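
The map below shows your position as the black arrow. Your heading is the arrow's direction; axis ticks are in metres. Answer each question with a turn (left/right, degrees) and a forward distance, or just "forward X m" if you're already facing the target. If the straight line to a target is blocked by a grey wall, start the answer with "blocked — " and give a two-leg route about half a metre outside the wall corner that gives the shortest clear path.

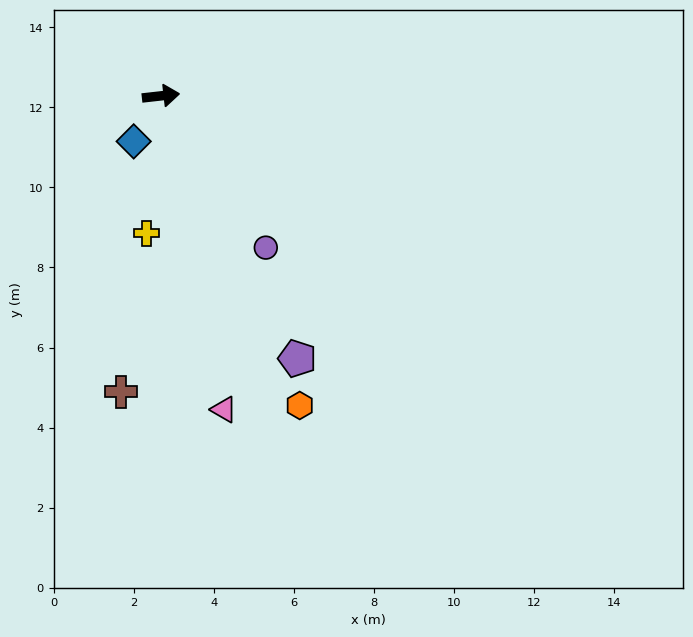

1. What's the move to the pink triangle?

turn right 85°, forward 8.0 m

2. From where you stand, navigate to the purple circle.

turn right 62°, forward 4.6 m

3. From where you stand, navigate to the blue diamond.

turn right 127°, forward 1.3 m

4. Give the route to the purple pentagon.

turn right 69°, forward 7.4 m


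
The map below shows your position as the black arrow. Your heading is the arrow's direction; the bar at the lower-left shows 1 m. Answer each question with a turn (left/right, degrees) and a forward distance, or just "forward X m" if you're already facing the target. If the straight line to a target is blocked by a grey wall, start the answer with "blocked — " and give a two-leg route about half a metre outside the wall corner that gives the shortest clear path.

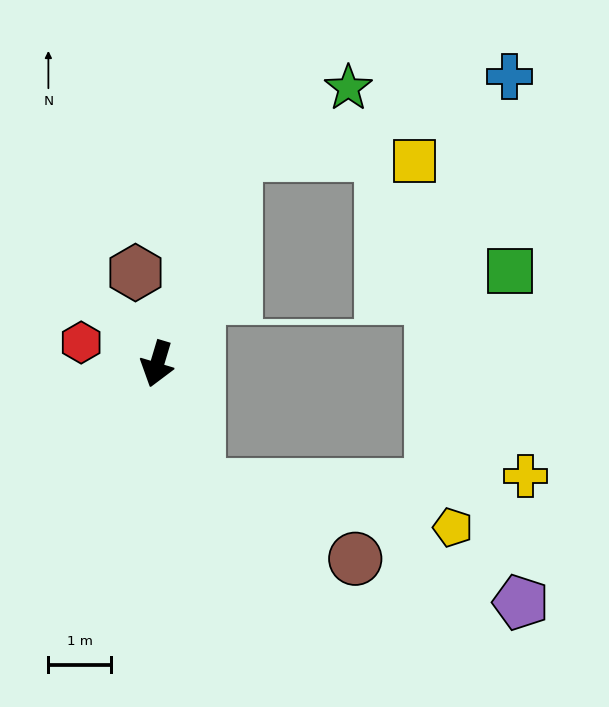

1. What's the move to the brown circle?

blocked — turn left 36°, forward 2.1 m, then turn left 45°, forward 2.8 m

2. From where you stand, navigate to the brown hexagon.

turn right 150°, forward 1.5 m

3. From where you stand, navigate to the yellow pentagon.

blocked — turn left 36°, forward 2.1 m, then turn left 61°, forward 4.1 m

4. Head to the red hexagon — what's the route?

turn right 89°, forward 1.3 m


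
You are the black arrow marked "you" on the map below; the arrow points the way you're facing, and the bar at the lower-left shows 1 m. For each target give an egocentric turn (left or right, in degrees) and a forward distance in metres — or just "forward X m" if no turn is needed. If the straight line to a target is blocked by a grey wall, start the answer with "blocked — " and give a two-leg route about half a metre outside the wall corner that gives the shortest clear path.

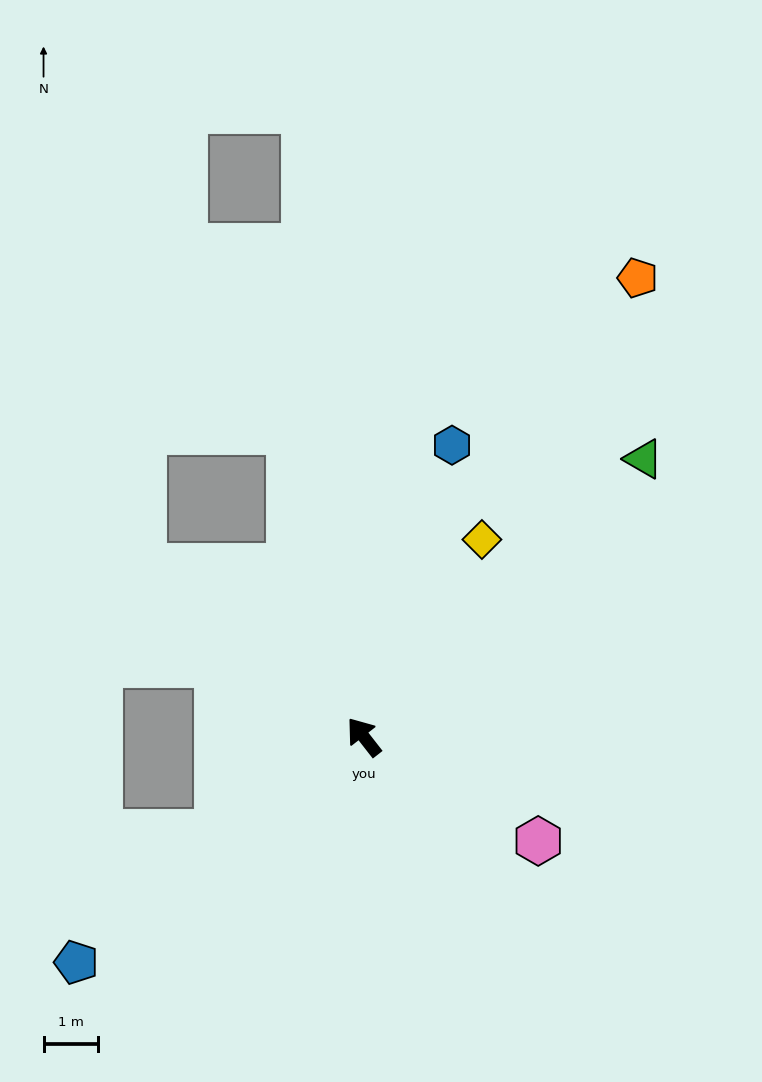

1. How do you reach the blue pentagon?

turn left 90°, forward 6.7 m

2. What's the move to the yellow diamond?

turn right 69°, forward 4.2 m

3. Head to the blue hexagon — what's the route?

turn right 55°, forward 5.6 m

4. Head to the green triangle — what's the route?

turn right 83°, forward 7.2 m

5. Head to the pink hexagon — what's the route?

turn right 159°, forward 3.7 m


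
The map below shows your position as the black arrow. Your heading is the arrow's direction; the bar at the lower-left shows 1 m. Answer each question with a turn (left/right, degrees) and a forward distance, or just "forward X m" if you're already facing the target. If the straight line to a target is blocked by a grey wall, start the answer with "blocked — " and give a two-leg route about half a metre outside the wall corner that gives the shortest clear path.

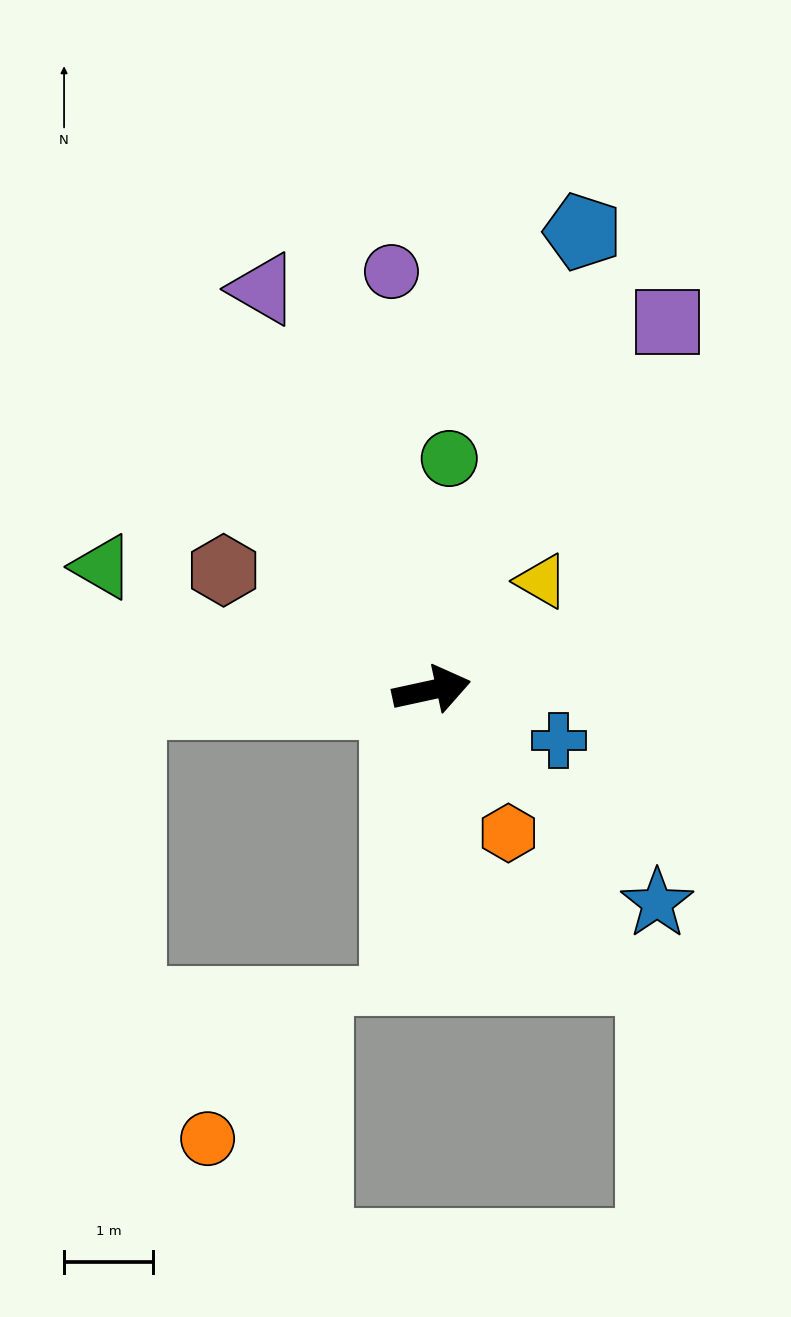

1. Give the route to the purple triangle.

turn left 101°, forward 4.9 m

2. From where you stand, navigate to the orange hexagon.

turn right 74°, forward 1.8 m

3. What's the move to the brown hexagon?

turn left 138°, forward 2.7 m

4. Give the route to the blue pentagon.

turn left 60°, forward 5.4 m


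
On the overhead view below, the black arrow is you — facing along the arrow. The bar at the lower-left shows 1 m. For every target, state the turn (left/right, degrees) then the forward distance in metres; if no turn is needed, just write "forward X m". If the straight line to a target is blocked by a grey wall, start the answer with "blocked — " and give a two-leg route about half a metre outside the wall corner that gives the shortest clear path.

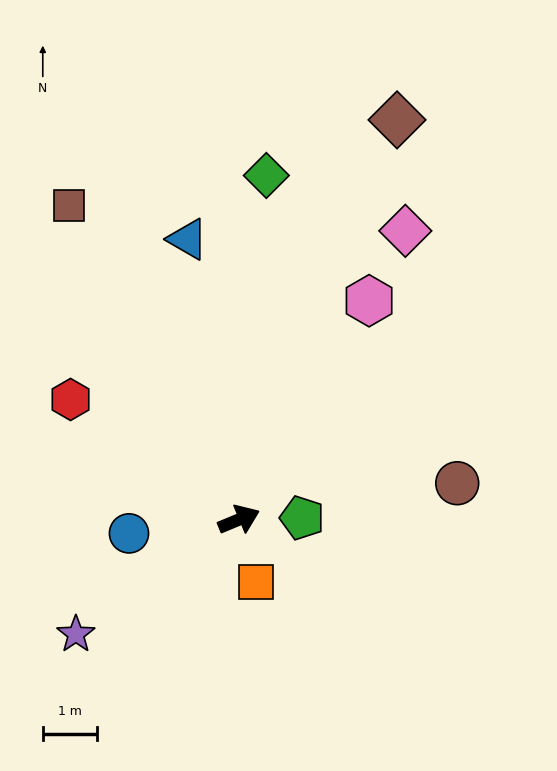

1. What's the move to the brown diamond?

turn left 46°, forward 7.9 m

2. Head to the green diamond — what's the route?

turn left 63°, forward 6.3 m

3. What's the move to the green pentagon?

turn right 21°, forward 1.2 m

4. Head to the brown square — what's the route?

turn left 96°, forward 6.5 m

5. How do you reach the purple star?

turn right 167°, forward 3.6 m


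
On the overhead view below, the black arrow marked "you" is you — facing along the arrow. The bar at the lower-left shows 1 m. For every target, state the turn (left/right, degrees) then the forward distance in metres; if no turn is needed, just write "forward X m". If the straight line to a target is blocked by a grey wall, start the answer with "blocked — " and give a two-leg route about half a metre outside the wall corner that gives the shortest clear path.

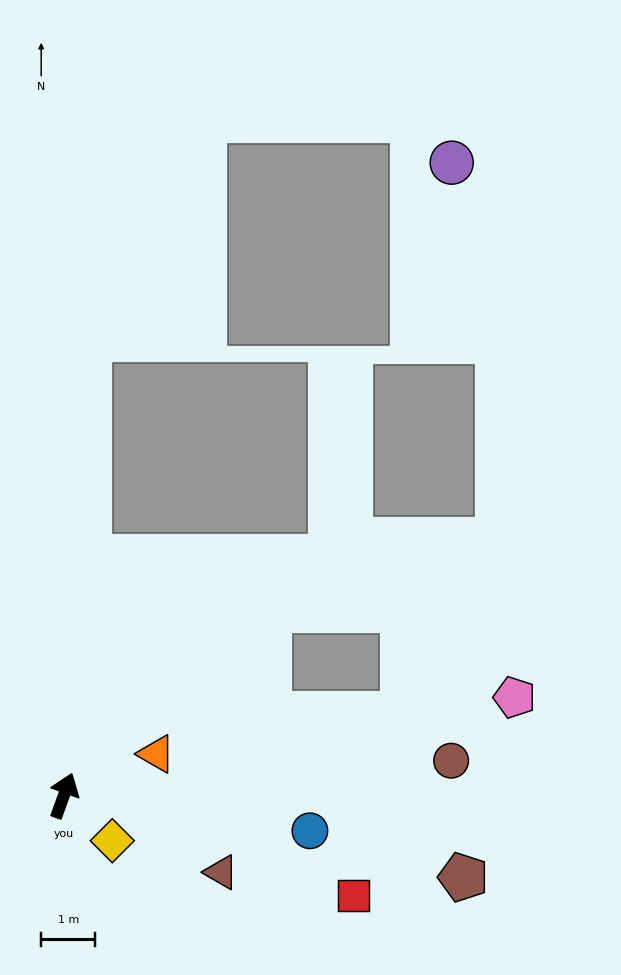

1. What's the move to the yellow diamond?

turn right 113°, forward 1.2 m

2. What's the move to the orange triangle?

turn right 46°, forward 1.9 m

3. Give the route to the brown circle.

turn right 65°, forward 7.2 m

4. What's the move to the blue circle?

turn right 78°, forward 4.6 m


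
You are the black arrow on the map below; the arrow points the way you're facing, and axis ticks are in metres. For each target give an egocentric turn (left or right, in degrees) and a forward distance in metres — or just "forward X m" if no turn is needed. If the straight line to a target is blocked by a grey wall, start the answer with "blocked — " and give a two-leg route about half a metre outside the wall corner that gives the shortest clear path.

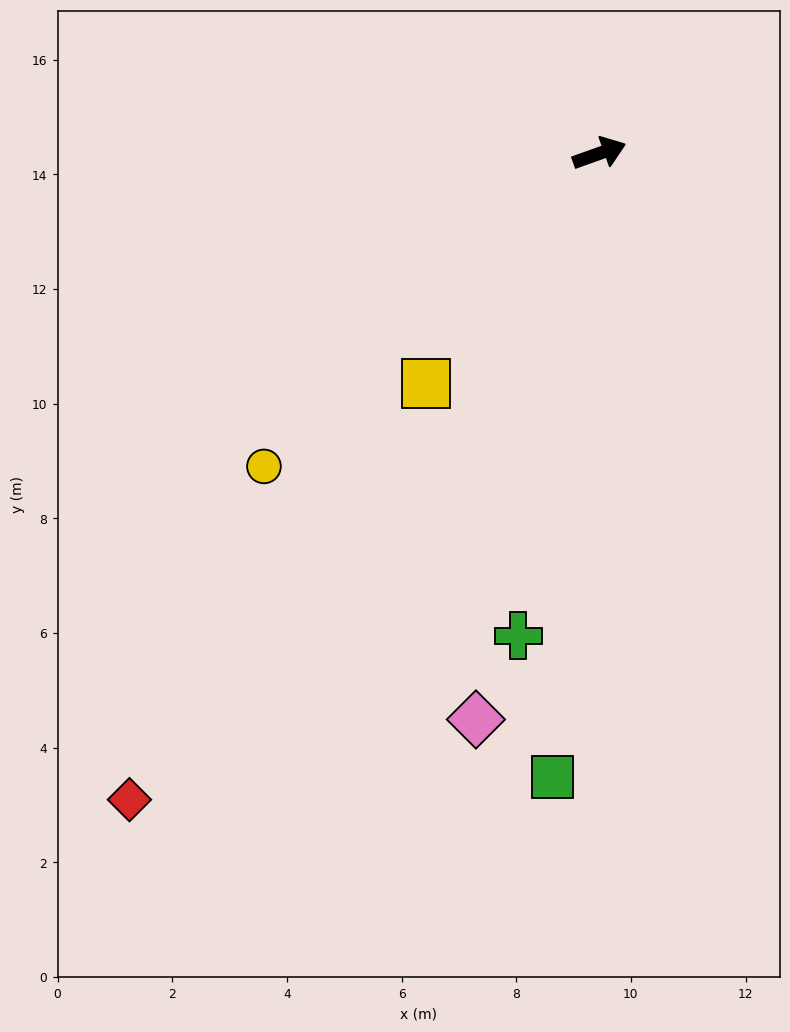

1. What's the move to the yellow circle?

turn right 157°, forward 8.0 m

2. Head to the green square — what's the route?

turn right 114°, forward 10.9 m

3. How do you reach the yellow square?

turn right 147°, forward 5.0 m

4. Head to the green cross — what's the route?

turn right 119°, forward 8.5 m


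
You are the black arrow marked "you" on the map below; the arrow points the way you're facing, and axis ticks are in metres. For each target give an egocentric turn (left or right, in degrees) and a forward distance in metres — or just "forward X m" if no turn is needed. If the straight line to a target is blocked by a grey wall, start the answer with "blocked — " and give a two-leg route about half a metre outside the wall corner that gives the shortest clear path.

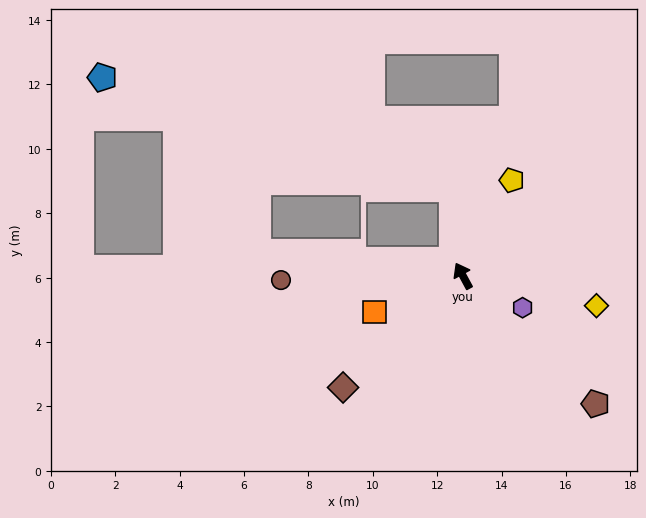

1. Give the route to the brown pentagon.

turn right 162°, forward 5.7 m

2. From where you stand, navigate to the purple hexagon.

turn right 147°, forward 2.1 m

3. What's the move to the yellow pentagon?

turn right 56°, forward 3.3 m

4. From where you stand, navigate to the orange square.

turn left 84°, forward 3.0 m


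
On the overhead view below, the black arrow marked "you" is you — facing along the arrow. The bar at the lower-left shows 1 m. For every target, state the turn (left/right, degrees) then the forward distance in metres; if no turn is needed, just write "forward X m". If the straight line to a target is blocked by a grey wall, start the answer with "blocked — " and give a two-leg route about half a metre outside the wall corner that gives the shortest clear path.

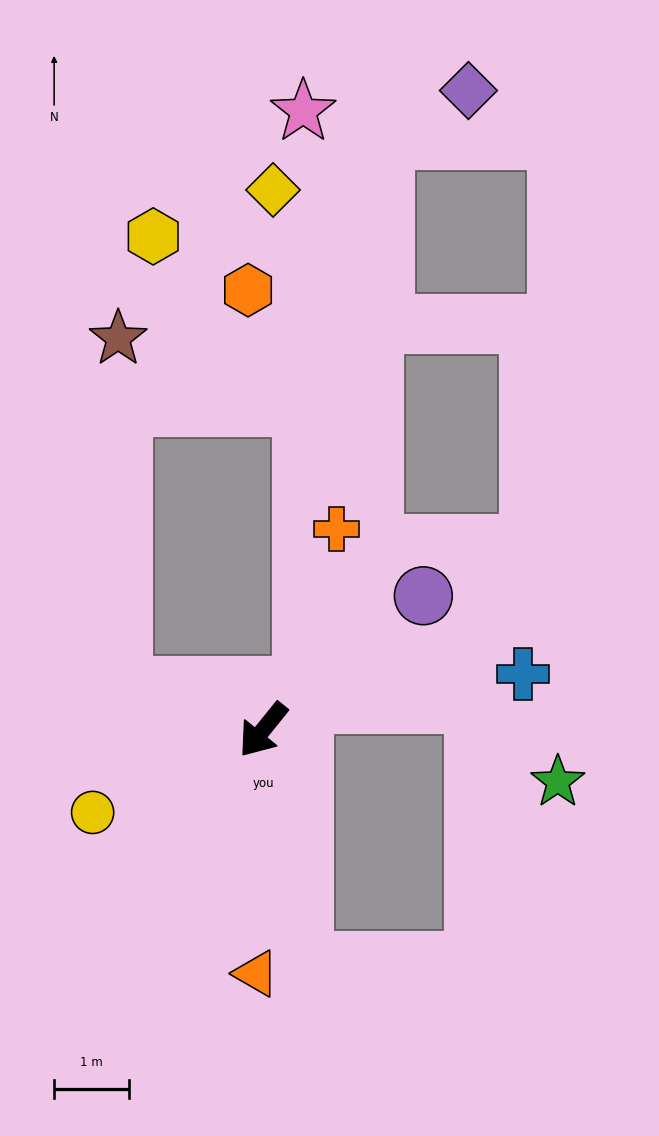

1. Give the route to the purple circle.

turn left 169°, forward 2.8 m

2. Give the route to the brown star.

blocked — turn right 67°, forward 2.0 m, then turn right 74°, forward 4.7 m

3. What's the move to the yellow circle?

turn right 25°, forward 2.5 m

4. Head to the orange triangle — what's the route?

turn left 37°, forward 3.3 m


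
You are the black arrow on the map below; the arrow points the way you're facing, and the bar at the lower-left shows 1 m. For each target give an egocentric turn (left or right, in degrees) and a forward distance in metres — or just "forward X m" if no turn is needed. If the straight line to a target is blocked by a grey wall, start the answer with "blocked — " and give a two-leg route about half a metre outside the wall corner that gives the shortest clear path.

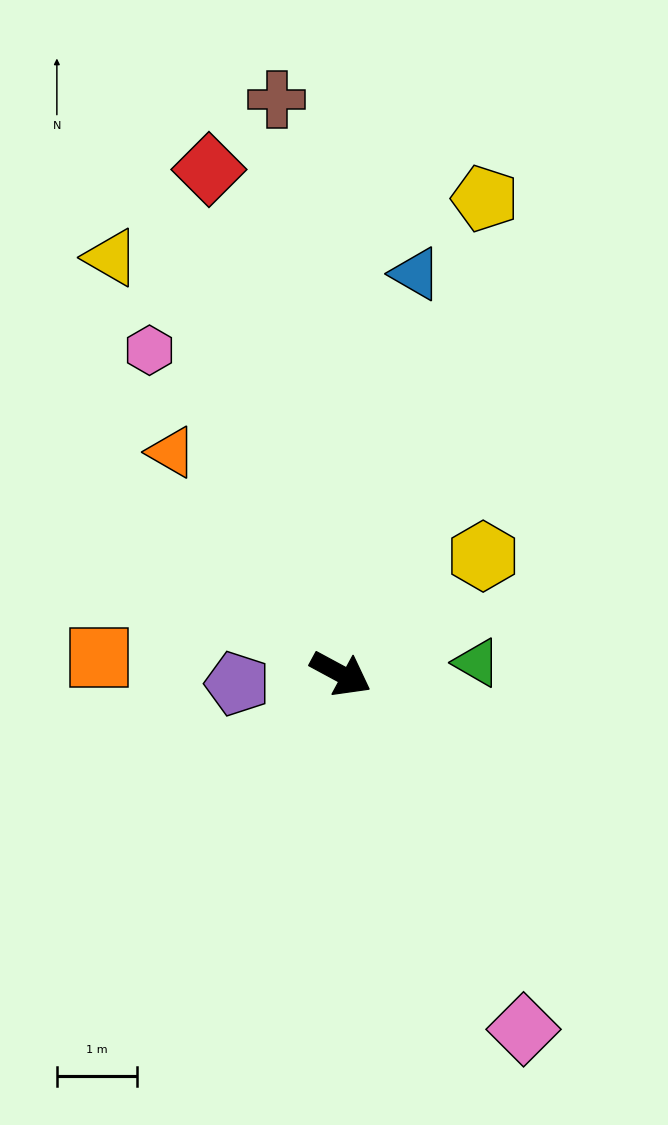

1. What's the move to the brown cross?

turn left 125°, forward 7.2 m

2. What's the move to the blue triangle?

turn left 108°, forward 5.1 m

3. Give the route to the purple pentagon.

turn right 146°, forward 1.3 m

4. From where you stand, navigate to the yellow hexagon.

turn left 68°, forward 2.3 m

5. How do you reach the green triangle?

turn left 33°, forward 1.7 m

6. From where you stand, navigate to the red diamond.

turn left 133°, forward 6.5 m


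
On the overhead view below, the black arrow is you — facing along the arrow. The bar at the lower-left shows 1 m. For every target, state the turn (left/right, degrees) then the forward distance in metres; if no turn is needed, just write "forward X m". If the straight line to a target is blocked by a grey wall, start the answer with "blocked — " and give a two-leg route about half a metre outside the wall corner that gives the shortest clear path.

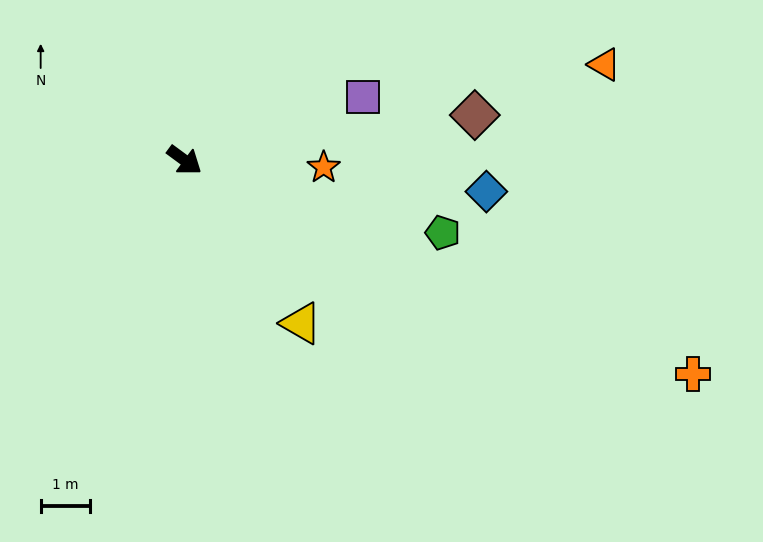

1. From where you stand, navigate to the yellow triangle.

turn right 18°, forward 4.1 m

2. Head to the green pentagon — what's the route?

turn left 21°, forward 5.4 m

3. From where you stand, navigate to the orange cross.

turn left 14°, forward 11.2 m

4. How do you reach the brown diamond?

turn left 45°, forward 5.9 m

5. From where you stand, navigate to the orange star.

turn left 33°, forward 2.8 m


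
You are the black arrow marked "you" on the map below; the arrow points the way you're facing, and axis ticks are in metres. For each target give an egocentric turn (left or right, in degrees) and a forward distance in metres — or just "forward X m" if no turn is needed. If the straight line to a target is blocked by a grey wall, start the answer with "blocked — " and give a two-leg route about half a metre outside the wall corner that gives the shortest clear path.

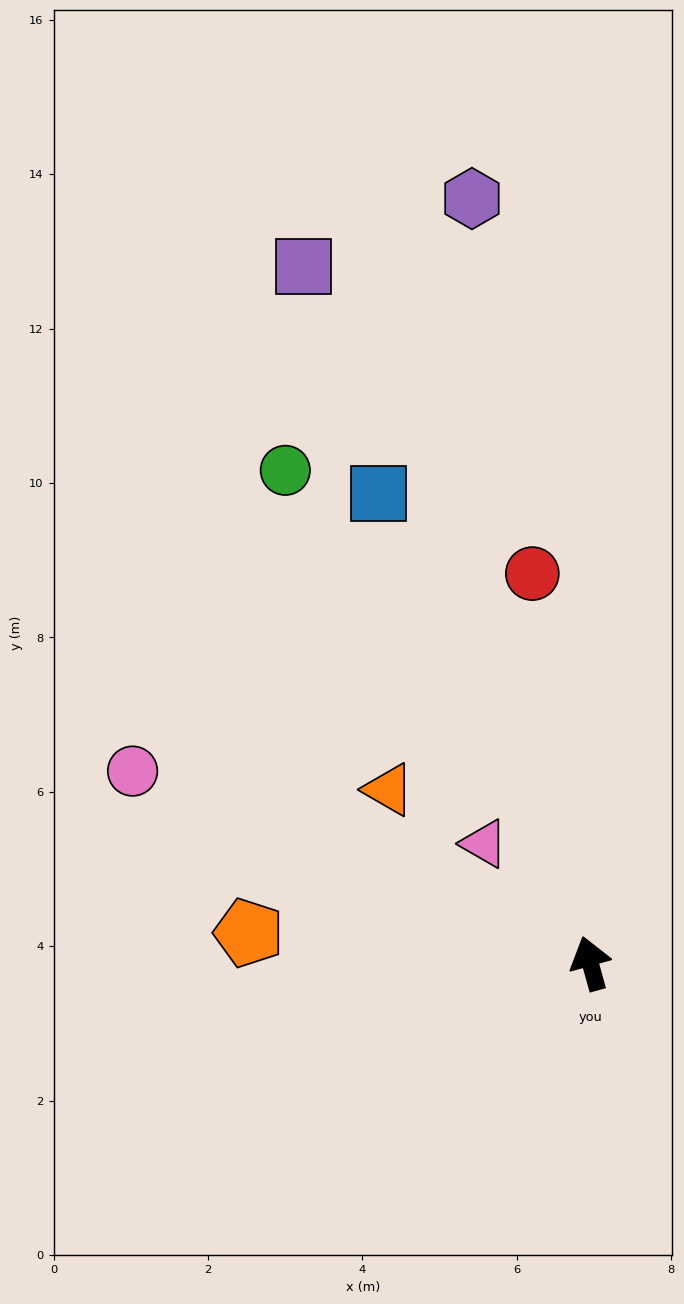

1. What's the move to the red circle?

turn right 7°, forward 5.1 m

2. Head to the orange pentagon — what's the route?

turn left 69°, forward 4.4 m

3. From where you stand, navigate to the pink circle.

turn left 52°, forward 6.4 m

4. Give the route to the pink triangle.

turn left 26°, forward 2.1 m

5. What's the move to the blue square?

turn left 9°, forward 6.7 m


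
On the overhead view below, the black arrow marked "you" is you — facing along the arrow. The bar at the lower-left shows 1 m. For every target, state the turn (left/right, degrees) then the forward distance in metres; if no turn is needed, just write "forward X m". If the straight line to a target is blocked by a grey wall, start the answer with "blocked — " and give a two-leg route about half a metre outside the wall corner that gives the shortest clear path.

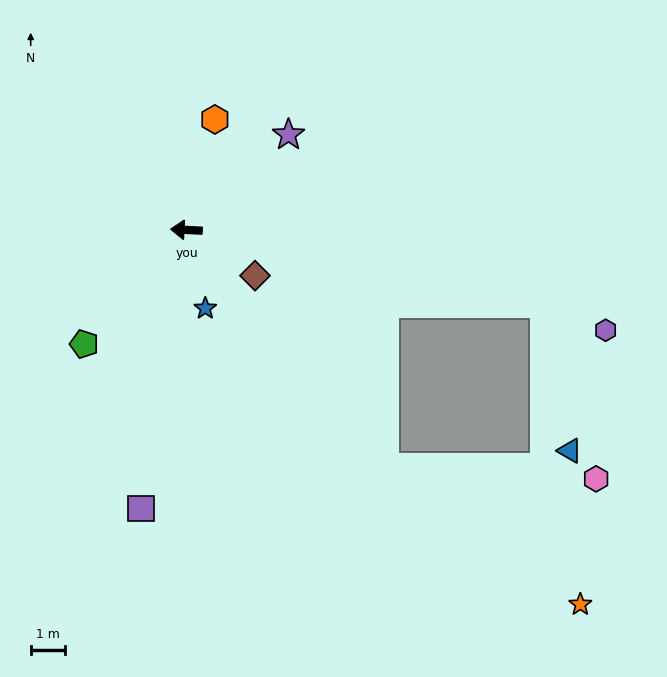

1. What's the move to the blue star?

turn left 106°, forward 2.3 m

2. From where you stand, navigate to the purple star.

turn right 134°, forward 4.0 m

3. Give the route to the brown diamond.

turn left 149°, forward 2.4 m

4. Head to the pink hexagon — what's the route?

blocked — turn left 133°, forward 8.9 m, then turn left 47°, forward 6.1 m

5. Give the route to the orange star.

blocked — turn left 133°, forward 8.9 m, then turn left 15°, forward 6.9 m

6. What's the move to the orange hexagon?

turn right 102°, forward 3.3 m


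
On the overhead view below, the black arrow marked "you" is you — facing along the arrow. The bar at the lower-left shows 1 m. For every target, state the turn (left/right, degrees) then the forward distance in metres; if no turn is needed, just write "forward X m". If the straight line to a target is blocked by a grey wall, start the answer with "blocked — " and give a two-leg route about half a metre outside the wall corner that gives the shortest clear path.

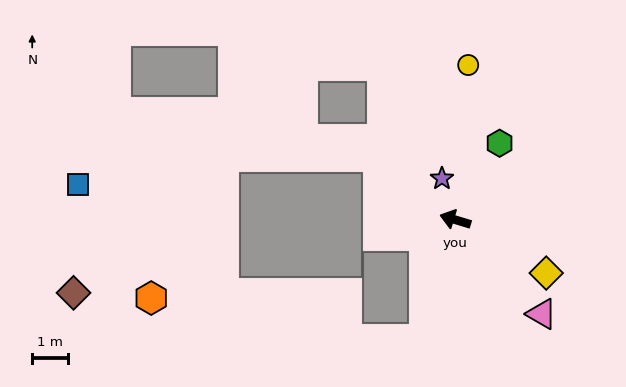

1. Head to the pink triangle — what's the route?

turn left 149°, forward 3.6 m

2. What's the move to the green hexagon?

turn right 103°, forward 2.5 m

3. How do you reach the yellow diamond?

turn left 166°, forward 3.0 m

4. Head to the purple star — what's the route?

turn right 55°, forward 1.2 m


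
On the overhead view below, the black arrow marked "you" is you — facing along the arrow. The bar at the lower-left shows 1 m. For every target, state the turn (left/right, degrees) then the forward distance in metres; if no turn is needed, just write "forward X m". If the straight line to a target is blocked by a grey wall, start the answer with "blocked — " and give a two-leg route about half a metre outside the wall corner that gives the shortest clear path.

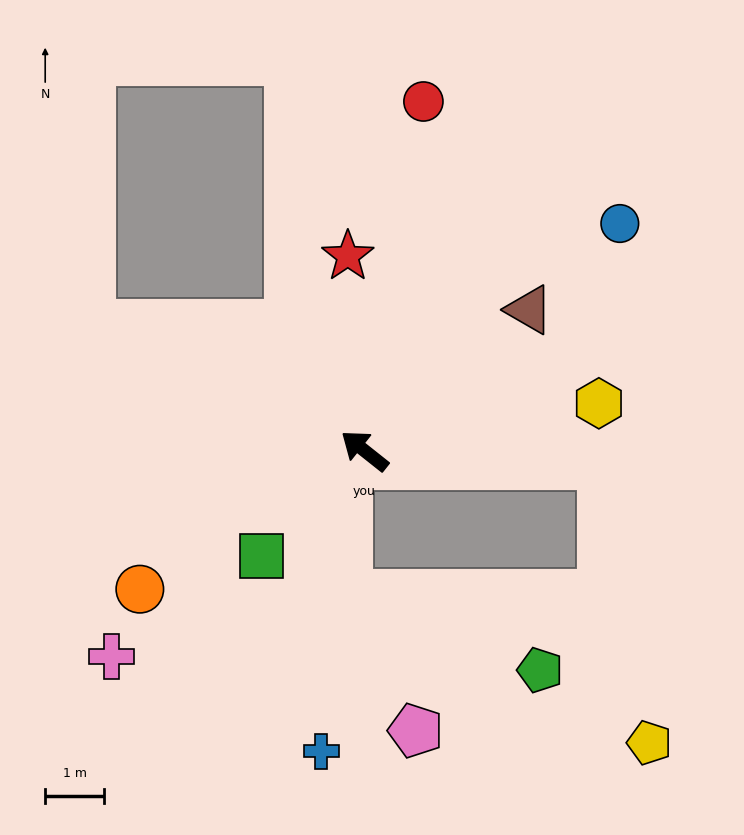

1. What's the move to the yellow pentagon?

blocked — turn right 145°, forward 4.1 m, then turn right 77°, forward 4.8 m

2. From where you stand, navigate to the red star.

turn right 47°, forward 3.3 m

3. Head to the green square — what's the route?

turn left 84°, forward 2.5 m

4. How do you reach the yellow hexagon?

turn right 130°, forward 4.1 m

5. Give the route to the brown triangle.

turn right 101°, forward 3.7 m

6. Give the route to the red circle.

turn right 61°, forward 6.0 m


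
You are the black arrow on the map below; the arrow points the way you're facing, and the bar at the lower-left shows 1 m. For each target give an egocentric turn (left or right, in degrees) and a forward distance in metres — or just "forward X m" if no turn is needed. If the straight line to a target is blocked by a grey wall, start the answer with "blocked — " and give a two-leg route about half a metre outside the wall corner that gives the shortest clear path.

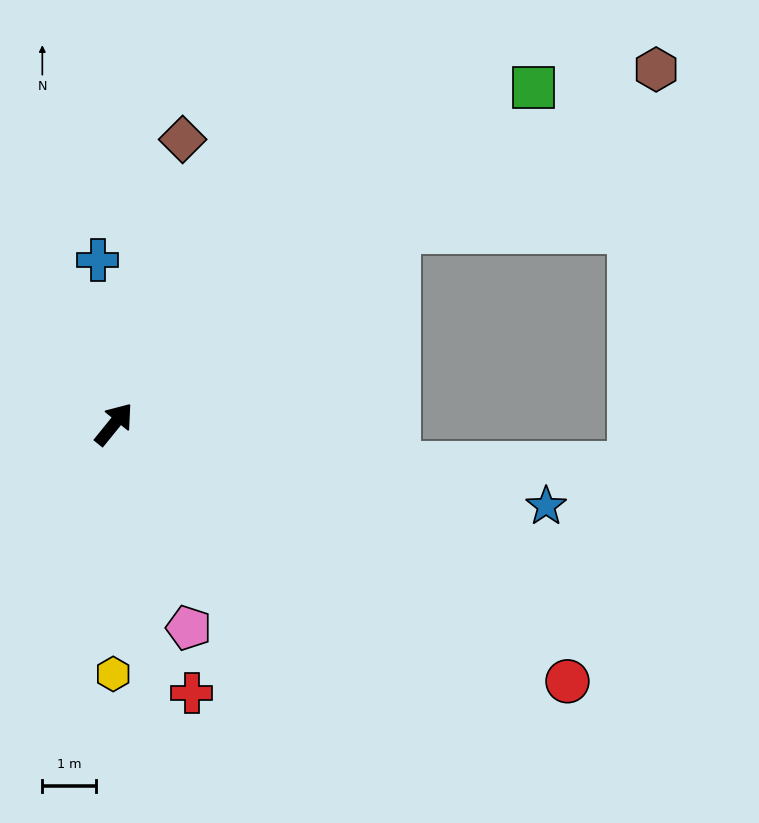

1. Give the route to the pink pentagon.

turn right 121°, forward 4.1 m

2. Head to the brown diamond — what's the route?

turn left 25°, forward 5.5 m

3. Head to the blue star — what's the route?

turn right 62°, forward 8.2 m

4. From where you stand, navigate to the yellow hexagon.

turn right 141°, forward 4.7 m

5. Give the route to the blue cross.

turn left 45°, forward 3.1 m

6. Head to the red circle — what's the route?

turn right 81°, forward 9.7 m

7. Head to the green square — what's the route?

turn right 12°, forward 10.1 m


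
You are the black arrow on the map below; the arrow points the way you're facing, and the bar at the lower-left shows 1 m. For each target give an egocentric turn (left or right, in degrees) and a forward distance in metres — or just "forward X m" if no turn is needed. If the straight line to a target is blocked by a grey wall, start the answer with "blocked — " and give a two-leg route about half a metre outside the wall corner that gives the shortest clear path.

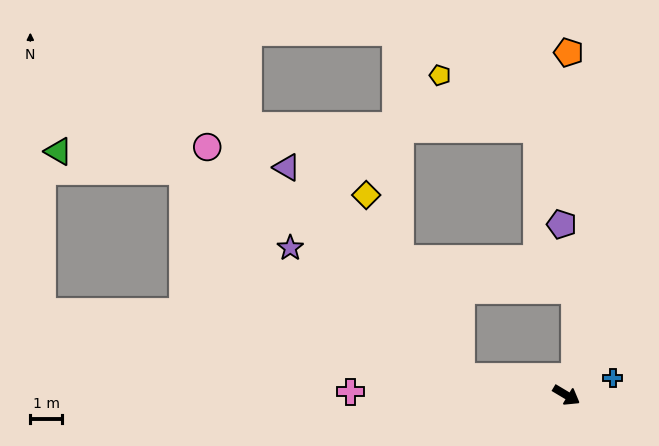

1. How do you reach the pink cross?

turn right 150°, forward 6.8 m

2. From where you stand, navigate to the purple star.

blocked — turn right 159°, forward 3.3 m, then turn right 27°, forward 6.7 m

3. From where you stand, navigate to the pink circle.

blocked — turn right 159°, forward 3.3 m, then turn right 32°, forward 10.7 m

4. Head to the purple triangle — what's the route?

blocked — turn right 159°, forward 3.3 m, then turn right 40°, forward 8.5 m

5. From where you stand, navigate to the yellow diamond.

blocked — turn right 159°, forward 3.3 m, then turn right 52°, forward 6.4 m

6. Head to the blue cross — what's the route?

turn left 51°, forward 1.5 m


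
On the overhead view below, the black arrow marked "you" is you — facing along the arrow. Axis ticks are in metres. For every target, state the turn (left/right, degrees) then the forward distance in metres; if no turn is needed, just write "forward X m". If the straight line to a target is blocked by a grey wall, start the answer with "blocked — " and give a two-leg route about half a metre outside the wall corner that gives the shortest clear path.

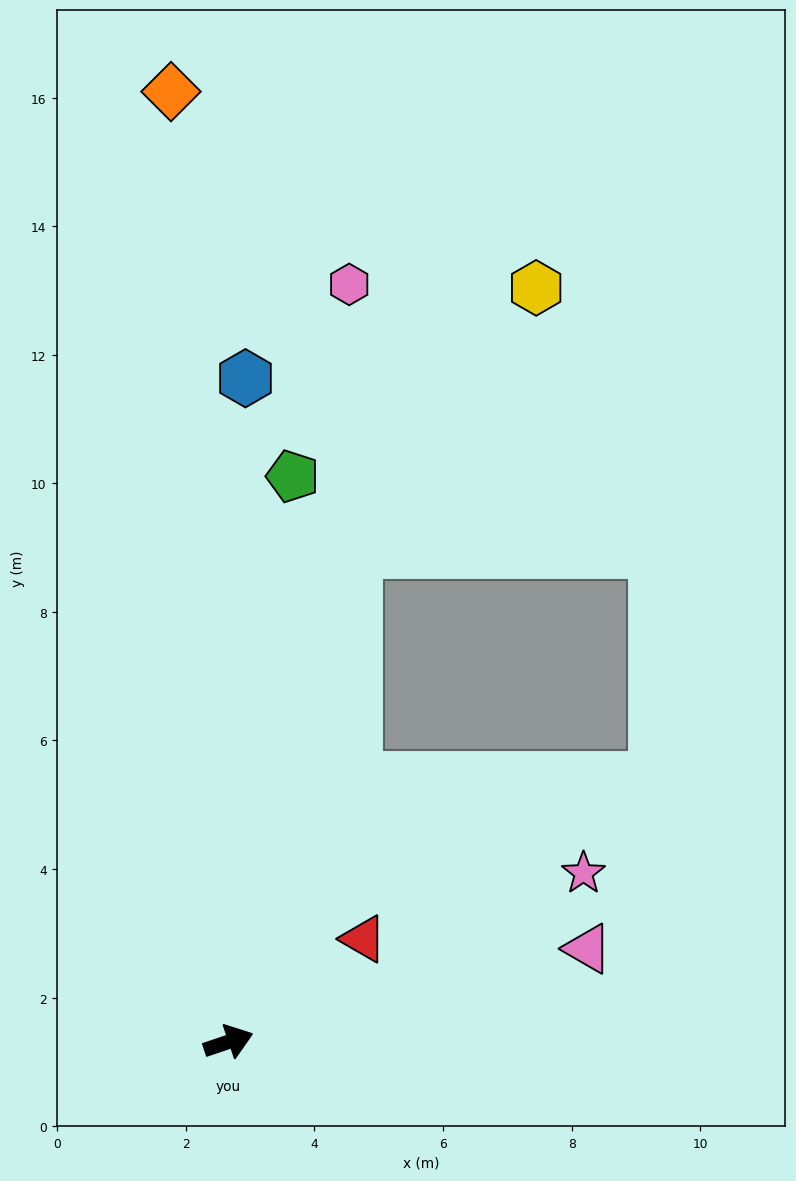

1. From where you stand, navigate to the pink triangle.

turn right 4°, forward 5.8 m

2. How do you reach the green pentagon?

turn left 65°, forward 8.9 m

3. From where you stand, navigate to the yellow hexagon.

blocked — turn left 57°, forward 7.9 m, then turn right 20°, forward 5.0 m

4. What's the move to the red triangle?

turn left 19°, forward 2.6 m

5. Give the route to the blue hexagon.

turn left 70°, forward 10.3 m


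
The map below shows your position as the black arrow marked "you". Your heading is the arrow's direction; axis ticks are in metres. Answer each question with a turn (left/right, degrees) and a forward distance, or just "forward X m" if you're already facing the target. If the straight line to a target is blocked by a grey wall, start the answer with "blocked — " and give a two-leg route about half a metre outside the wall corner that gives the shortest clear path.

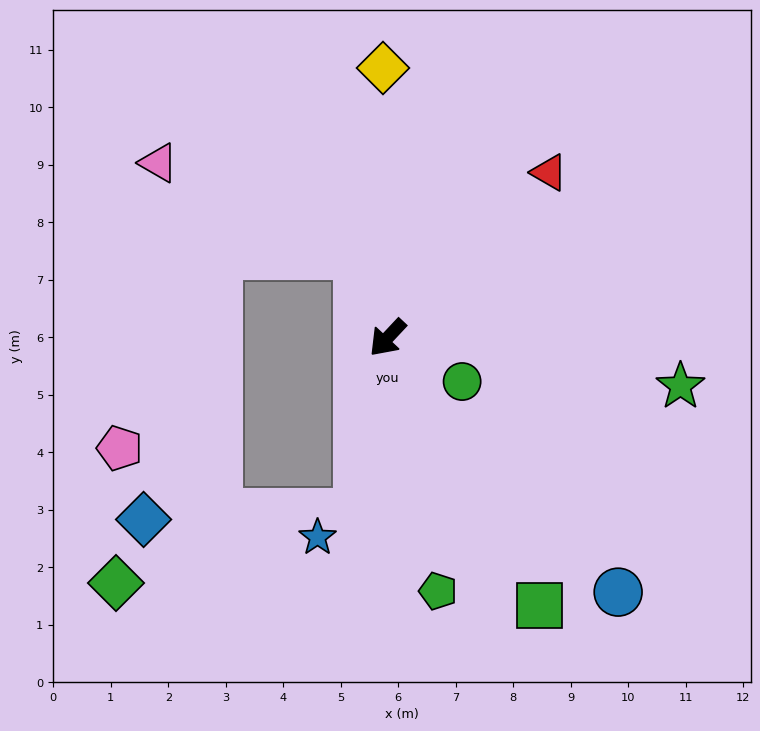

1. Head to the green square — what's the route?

turn left 73°, forward 5.3 m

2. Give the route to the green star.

turn left 124°, forward 5.2 m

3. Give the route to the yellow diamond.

turn right 136°, forward 4.7 m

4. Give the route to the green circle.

turn left 103°, forward 1.5 m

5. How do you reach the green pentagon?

turn left 54°, forward 4.5 m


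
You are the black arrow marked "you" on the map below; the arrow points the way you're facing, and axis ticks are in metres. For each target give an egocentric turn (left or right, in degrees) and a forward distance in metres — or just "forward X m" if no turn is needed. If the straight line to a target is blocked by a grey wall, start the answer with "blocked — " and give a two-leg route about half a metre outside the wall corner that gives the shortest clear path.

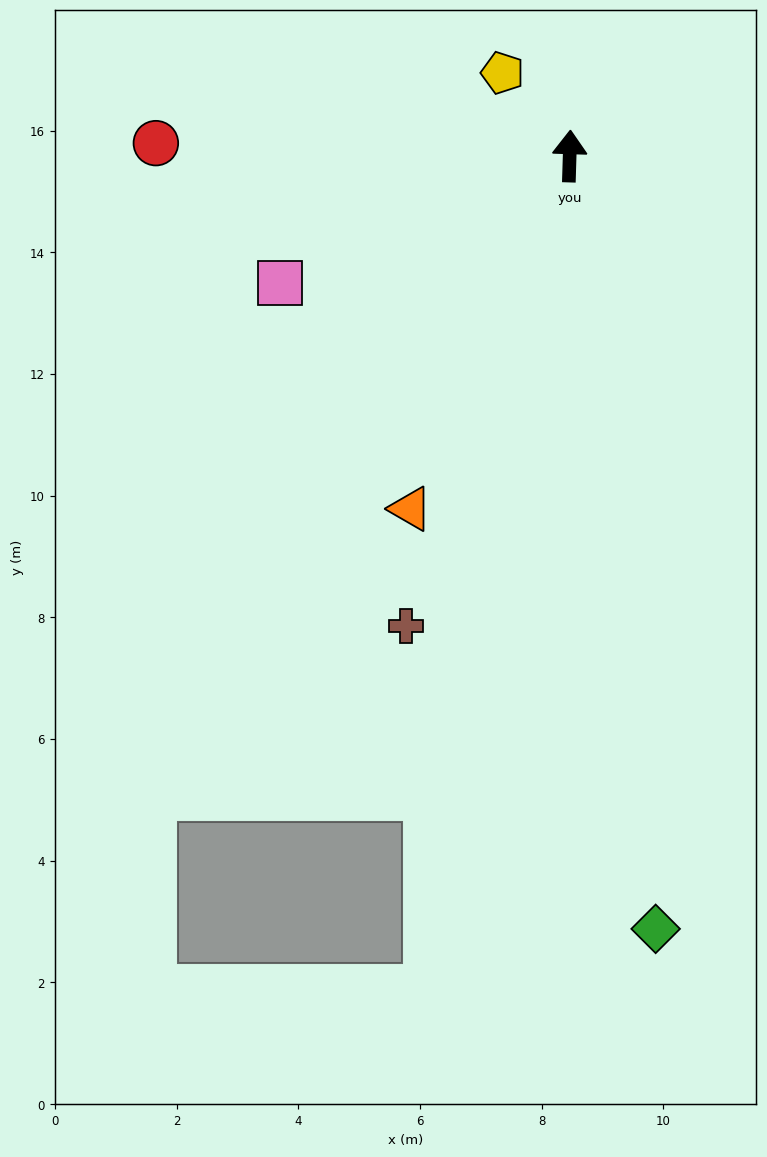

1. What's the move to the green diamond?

turn right 172°, forward 12.8 m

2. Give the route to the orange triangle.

turn left 157°, forward 6.4 m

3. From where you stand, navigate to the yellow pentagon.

turn left 41°, forward 1.8 m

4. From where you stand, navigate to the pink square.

turn left 115°, forward 5.2 m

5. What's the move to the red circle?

turn left 90°, forward 6.8 m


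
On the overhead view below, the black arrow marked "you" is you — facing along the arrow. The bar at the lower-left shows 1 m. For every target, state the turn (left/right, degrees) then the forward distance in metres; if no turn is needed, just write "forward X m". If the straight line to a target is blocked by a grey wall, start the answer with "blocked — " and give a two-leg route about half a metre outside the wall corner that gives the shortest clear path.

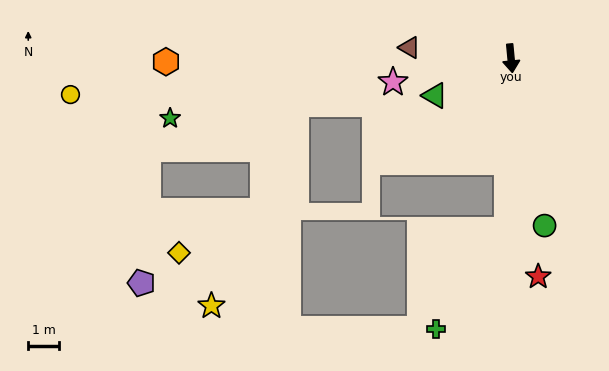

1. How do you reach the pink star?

turn right 84°, forward 3.9 m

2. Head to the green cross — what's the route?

blocked — turn right 7°, forward 5.6 m, then turn right 34°, forward 4.0 m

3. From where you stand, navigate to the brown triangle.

turn right 101°, forward 3.3 m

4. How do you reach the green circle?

turn left 6°, forward 5.6 m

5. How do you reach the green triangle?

turn right 69°, forward 2.8 m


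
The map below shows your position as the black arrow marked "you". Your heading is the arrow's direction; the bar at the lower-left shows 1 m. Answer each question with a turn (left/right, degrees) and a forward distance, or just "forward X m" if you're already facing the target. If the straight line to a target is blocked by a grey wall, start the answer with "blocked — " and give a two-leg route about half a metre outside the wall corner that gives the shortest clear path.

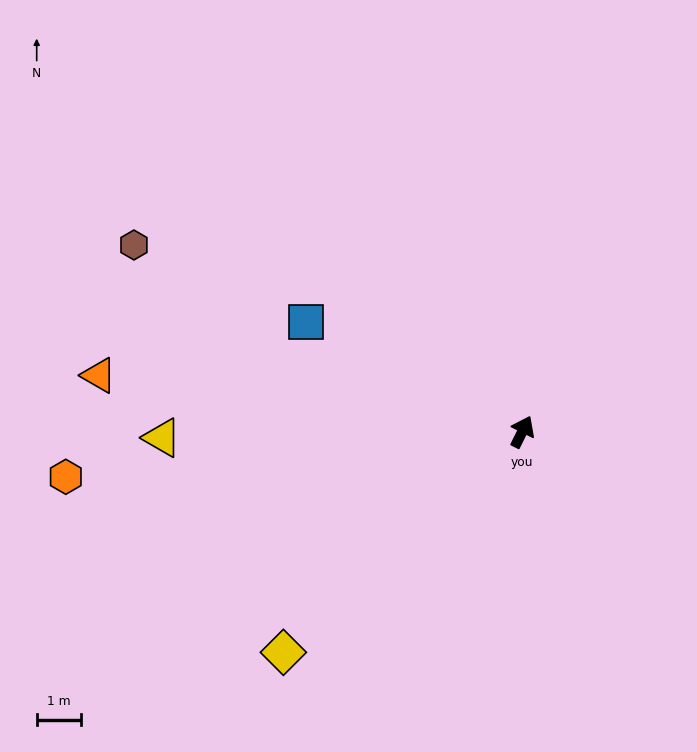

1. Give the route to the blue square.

turn left 90°, forward 5.4 m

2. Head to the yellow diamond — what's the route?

turn left 159°, forward 7.3 m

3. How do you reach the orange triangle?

turn left 109°, forward 9.5 m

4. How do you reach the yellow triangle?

turn left 117°, forward 8.1 m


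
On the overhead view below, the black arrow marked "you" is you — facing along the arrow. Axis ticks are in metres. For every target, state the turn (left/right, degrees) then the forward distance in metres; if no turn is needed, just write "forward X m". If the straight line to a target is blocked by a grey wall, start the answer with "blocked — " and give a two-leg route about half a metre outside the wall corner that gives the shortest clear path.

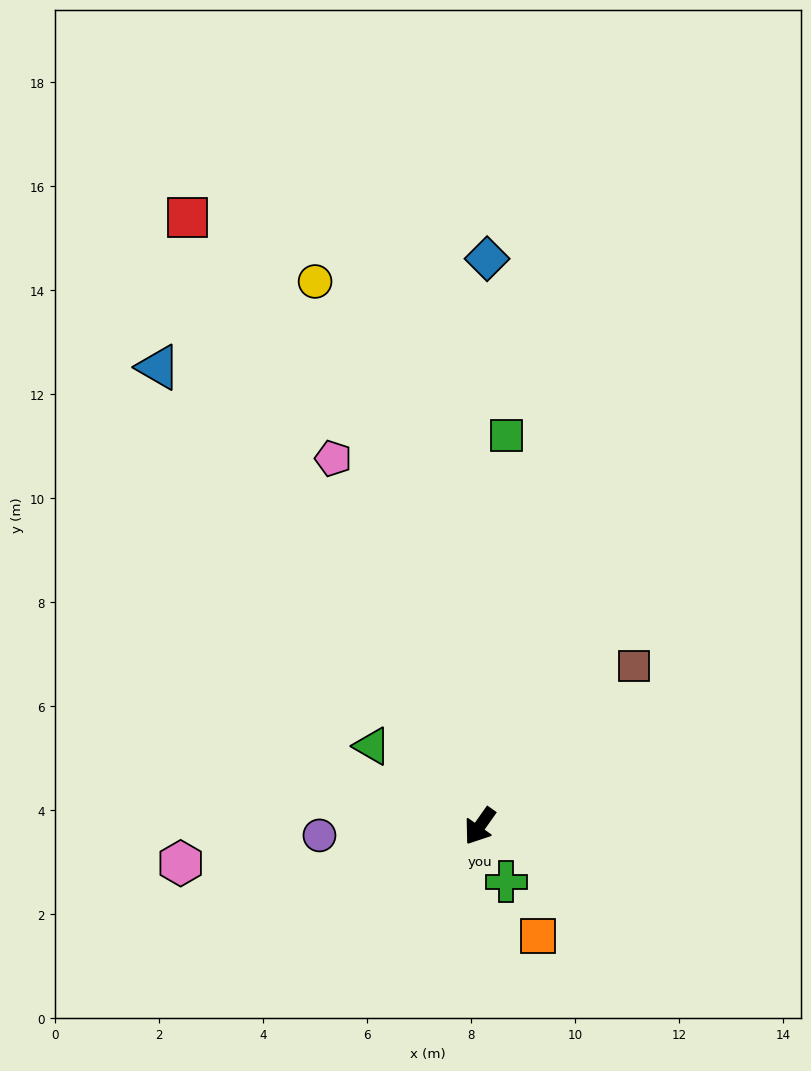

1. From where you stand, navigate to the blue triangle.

turn right 110°, forward 10.8 m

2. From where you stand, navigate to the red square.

turn right 119°, forward 13.0 m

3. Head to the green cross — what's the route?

turn left 61°, forward 1.2 m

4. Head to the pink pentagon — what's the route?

turn right 123°, forward 7.6 m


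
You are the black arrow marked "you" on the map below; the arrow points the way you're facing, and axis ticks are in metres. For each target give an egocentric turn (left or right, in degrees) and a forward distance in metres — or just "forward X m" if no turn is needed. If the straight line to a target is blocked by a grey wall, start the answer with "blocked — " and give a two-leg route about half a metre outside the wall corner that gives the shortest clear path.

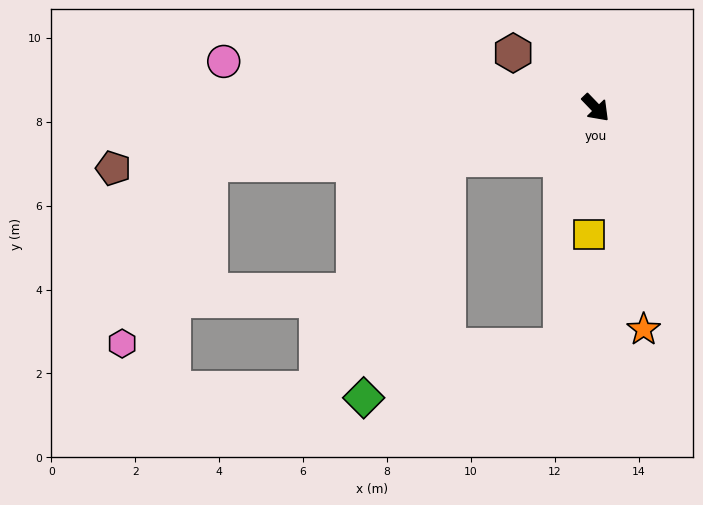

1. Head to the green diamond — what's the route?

blocked — turn right 115°, forward 3.7 m, then turn left 52°, forward 6.0 m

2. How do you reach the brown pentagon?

turn right 127°, forward 11.6 m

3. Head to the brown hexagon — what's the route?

turn right 167°, forward 2.4 m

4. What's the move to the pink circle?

turn right 141°, forward 8.9 m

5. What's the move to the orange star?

turn right 32°, forward 5.4 m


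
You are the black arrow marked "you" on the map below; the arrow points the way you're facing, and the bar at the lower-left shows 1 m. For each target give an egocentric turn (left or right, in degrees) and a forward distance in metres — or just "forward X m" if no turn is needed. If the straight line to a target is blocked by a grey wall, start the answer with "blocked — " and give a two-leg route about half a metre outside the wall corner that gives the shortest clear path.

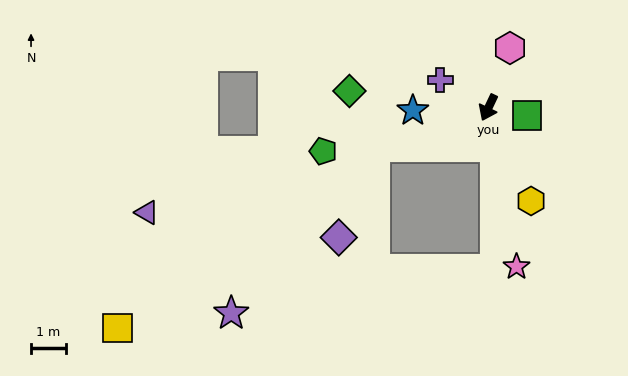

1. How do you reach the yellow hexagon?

turn left 50°, forward 2.9 m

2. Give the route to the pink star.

turn left 35°, forward 4.6 m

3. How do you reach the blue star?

turn right 62°, forward 2.2 m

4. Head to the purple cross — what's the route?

turn right 94°, forward 1.6 m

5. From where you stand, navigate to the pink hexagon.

turn right 175°, forward 1.8 m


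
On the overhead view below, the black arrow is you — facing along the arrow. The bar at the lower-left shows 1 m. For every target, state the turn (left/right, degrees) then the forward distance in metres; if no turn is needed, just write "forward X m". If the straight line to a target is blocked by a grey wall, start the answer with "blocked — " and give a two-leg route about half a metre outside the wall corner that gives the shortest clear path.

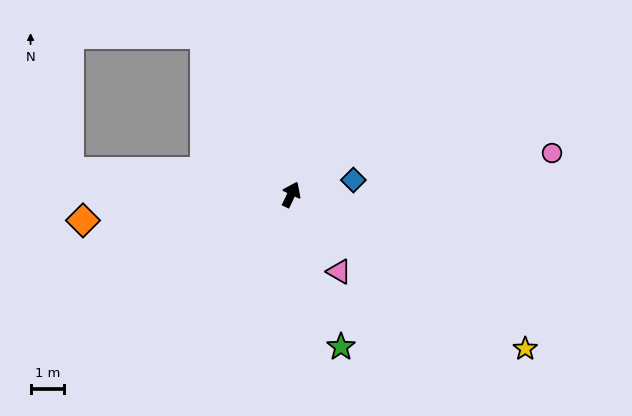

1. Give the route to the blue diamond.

turn right 51°, forward 1.9 m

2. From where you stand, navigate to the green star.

turn right 136°, forward 4.8 m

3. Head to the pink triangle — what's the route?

turn right 123°, forward 2.7 m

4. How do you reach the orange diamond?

turn left 123°, forward 6.3 m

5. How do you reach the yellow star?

turn right 98°, forward 8.4 m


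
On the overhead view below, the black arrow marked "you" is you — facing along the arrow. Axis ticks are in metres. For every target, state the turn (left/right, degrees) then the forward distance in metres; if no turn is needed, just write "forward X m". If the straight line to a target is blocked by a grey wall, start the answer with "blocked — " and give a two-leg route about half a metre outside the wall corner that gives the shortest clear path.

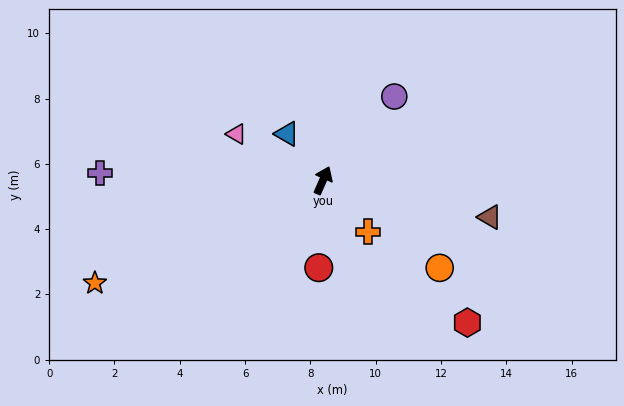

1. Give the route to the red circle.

turn right 159°, forward 2.7 m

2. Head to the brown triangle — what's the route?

turn right 78°, forward 5.2 m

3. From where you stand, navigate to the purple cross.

turn left 112°, forward 6.8 m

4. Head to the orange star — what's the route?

turn left 138°, forward 7.7 m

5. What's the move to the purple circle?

turn right 16°, forward 3.4 m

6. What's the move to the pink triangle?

turn left 86°, forward 3.0 m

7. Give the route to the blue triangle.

turn left 62°, forward 1.8 m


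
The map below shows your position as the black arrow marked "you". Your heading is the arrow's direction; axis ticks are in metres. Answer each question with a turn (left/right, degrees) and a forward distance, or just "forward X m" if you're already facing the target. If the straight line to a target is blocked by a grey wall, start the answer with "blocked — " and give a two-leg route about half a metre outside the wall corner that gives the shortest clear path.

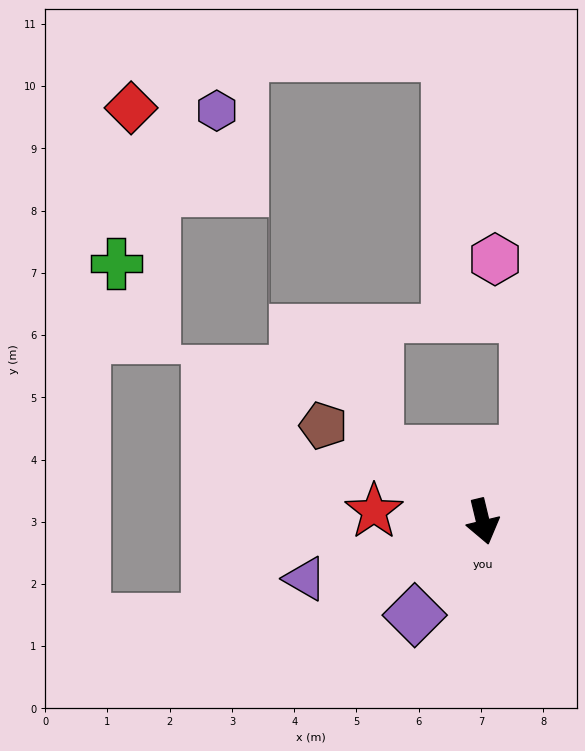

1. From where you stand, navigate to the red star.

turn right 109°, forward 1.8 m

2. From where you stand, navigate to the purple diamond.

turn right 50°, forward 1.9 m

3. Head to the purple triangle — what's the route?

turn right 86°, forward 3.0 m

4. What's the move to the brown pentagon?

turn right 135°, forward 3.0 m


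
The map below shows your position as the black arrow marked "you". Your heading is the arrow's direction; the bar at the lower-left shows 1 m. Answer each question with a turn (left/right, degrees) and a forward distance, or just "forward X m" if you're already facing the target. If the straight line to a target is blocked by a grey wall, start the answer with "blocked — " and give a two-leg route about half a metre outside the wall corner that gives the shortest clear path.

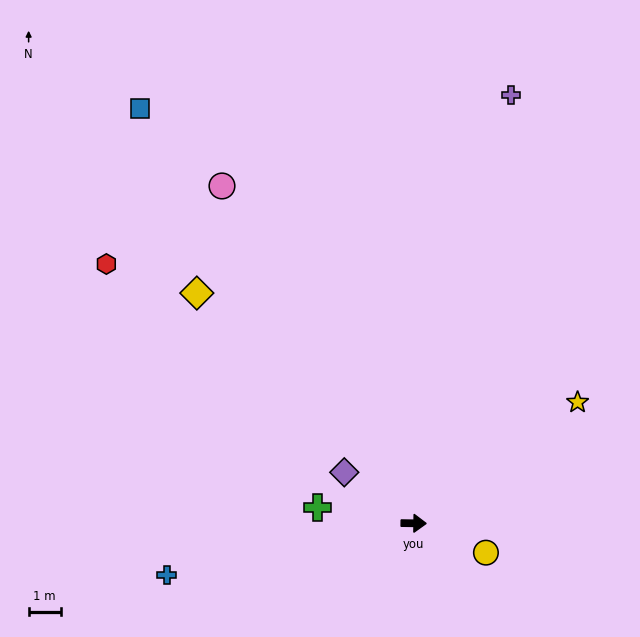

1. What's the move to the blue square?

turn left 124°, forward 15.4 m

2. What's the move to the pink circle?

turn left 120°, forward 12.1 m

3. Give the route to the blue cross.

turn right 167°, forward 7.8 m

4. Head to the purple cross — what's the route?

turn left 78°, forward 13.6 m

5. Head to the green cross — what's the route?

turn left 172°, forward 3.0 m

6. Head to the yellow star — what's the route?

turn left 37°, forward 6.3 m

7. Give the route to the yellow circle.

turn right 21°, forward 2.4 m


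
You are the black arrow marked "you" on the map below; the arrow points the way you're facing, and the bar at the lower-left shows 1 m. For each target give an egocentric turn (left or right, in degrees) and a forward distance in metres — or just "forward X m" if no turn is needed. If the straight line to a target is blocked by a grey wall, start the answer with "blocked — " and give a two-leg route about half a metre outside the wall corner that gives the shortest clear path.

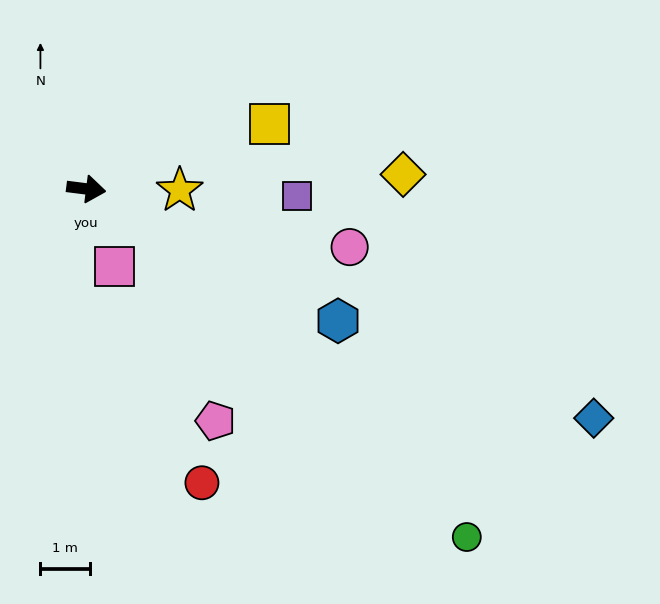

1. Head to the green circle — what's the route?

turn right 35°, forward 10.4 m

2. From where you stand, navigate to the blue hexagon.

turn right 20°, forward 5.7 m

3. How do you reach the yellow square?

turn left 27°, forward 3.9 m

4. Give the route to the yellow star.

turn left 6°, forward 1.9 m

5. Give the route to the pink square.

turn right 63°, forward 1.7 m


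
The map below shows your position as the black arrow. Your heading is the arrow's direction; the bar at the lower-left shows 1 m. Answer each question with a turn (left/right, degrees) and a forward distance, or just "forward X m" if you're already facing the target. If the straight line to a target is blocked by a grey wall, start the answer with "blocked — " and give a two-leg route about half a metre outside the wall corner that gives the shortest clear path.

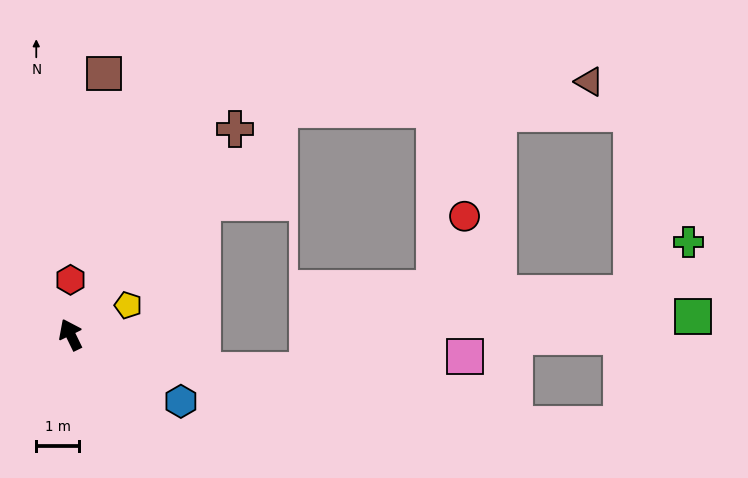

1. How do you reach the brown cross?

turn right 65°, forward 6.2 m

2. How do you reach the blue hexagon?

turn right 147°, forward 3.0 m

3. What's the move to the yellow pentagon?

turn right 89°, forward 1.5 m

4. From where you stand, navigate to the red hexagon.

turn right 26°, forward 1.3 m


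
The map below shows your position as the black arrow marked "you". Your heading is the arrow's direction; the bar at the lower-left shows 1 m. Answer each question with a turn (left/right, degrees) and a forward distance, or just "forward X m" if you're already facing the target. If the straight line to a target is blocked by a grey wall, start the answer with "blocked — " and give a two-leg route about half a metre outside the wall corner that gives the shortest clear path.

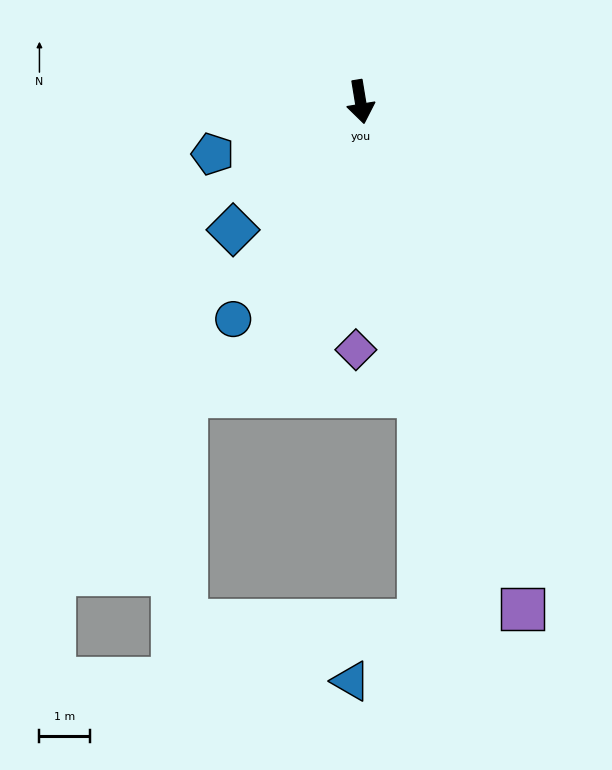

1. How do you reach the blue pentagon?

turn right 80°, forward 3.1 m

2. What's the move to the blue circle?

turn right 40°, forward 4.9 m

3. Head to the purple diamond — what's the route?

turn right 10°, forward 4.9 m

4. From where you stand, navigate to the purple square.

turn left 8°, forward 10.4 m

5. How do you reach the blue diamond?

turn right 54°, forward 3.5 m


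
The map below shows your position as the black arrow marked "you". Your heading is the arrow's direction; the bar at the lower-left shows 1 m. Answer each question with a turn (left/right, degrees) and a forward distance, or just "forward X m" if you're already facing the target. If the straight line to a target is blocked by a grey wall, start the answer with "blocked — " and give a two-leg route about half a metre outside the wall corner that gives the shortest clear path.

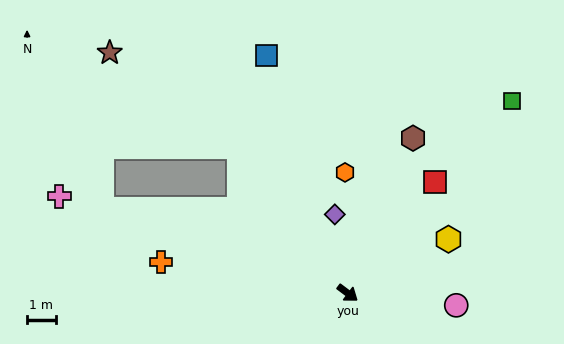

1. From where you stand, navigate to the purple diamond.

turn left 136°, forward 2.8 m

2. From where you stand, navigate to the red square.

turn left 89°, forward 5.0 m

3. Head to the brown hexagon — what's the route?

turn left 104°, forward 5.9 m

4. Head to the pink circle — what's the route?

turn left 30°, forward 3.8 m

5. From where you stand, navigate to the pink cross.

turn right 162°, forward 10.7 m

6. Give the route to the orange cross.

turn right 153°, forward 6.7 m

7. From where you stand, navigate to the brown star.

blocked — turn left 163°, forward 6.4 m, then turn left 18°, forward 5.6 m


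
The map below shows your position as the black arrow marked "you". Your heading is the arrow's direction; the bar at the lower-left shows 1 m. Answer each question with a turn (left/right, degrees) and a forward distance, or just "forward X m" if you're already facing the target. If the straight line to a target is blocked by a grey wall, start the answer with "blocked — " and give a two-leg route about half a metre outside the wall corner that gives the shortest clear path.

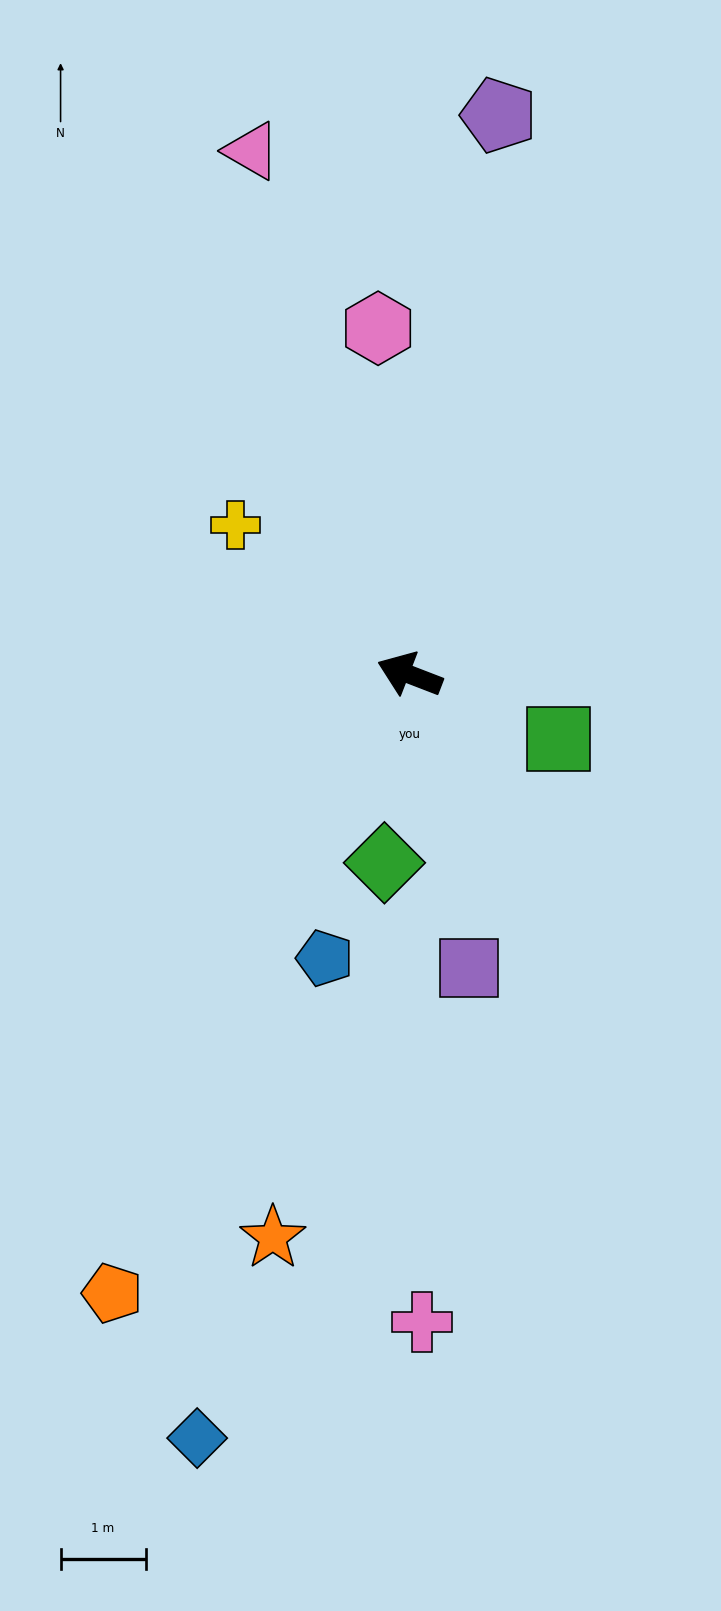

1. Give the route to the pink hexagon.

turn right 64°, forward 4.1 m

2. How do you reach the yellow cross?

turn right 20°, forward 2.7 m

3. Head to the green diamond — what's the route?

turn left 103°, forward 2.2 m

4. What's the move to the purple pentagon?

turn right 78°, forward 6.7 m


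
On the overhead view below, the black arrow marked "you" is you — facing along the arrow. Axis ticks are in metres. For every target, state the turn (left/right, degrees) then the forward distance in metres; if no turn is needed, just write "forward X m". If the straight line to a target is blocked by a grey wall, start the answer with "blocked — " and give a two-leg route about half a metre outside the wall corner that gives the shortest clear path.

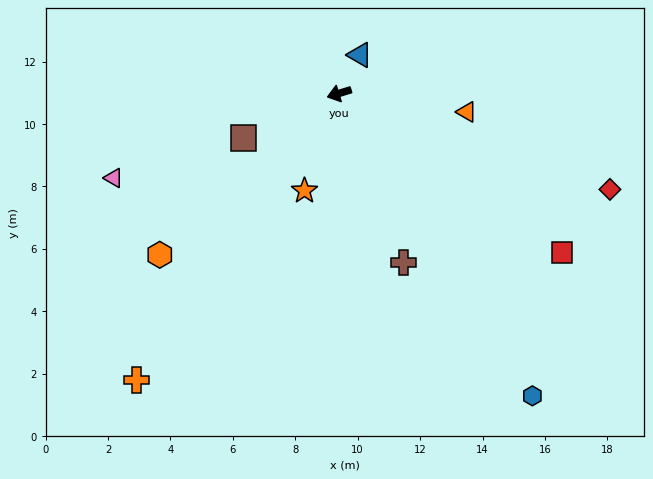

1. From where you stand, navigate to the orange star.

turn left 53°, forward 3.3 m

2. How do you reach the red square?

turn left 127°, forward 8.8 m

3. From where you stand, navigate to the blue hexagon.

turn left 106°, forward 11.5 m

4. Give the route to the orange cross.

turn left 38°, forward 11.3 m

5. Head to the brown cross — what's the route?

turn left 94°, forward 5.8 m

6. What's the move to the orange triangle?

turn left 155°, forward 4.1 m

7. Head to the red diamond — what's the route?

turn left 143°, forward 9.2 m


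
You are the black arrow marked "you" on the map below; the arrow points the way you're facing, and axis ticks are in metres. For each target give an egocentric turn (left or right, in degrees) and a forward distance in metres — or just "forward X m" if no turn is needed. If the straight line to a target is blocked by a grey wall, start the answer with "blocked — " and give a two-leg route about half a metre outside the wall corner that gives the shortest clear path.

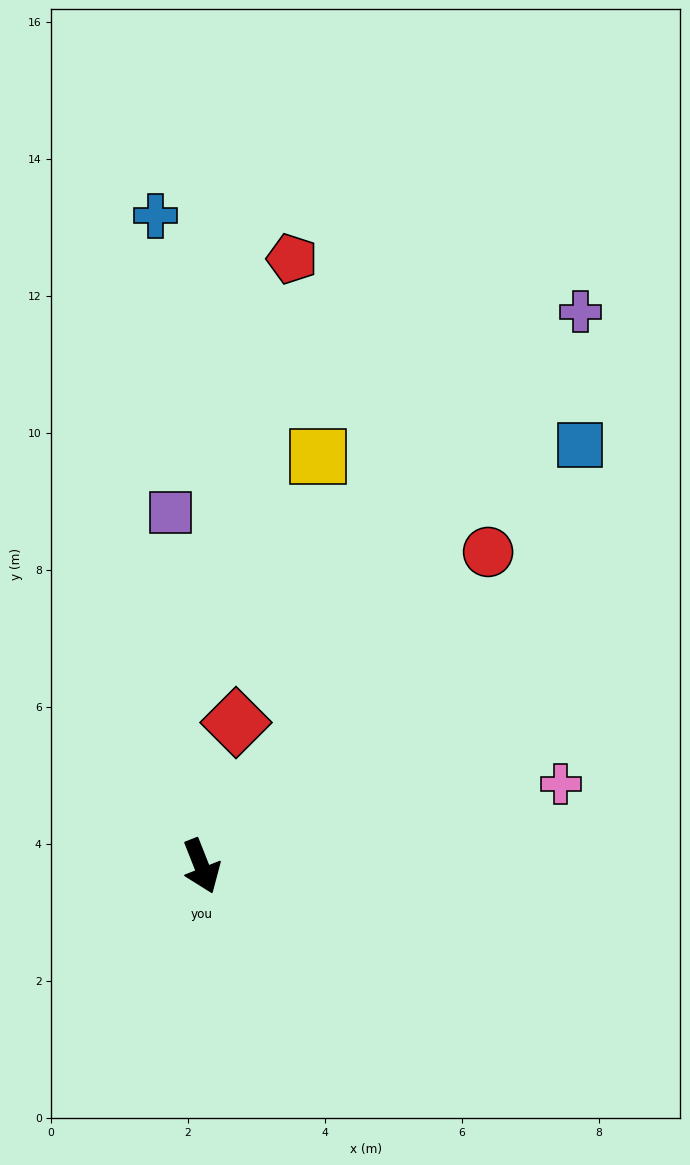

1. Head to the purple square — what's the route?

turn left 163°, forward 5.2 m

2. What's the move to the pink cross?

turn left 81°, forward 5.4 m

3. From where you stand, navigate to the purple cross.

turn left 124°, forward 9.8 m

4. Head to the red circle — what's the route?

turn left 116°, forward 6.2 m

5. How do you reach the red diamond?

turn left 145°, forward 2.2 m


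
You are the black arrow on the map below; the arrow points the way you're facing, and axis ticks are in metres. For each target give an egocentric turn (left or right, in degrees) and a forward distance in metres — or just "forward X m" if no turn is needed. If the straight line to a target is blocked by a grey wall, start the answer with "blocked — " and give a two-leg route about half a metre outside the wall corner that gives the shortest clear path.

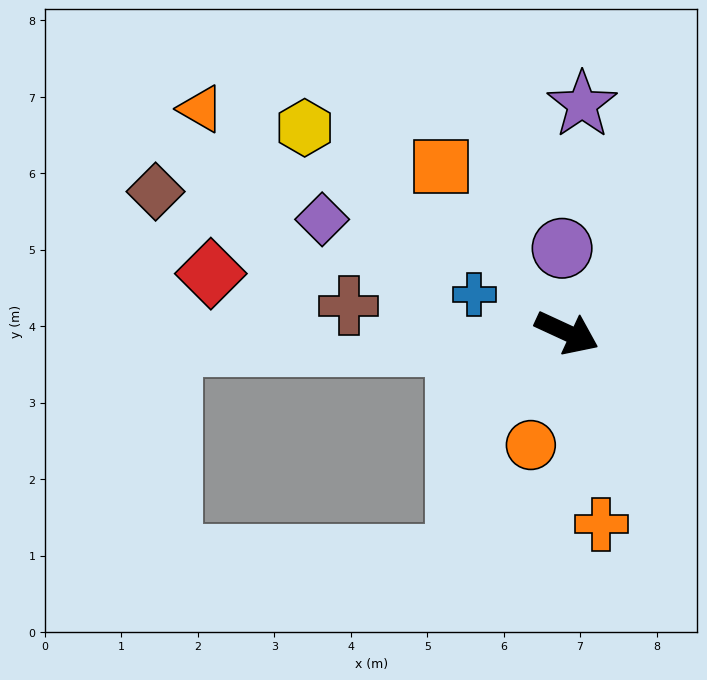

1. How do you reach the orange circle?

turn right 83°, forward 1.5 m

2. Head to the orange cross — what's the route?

turn right 55°, forward 2.5 m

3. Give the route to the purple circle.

turn left 118°, forward 1.1 m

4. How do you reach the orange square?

turn left 152°, forward 2.7 m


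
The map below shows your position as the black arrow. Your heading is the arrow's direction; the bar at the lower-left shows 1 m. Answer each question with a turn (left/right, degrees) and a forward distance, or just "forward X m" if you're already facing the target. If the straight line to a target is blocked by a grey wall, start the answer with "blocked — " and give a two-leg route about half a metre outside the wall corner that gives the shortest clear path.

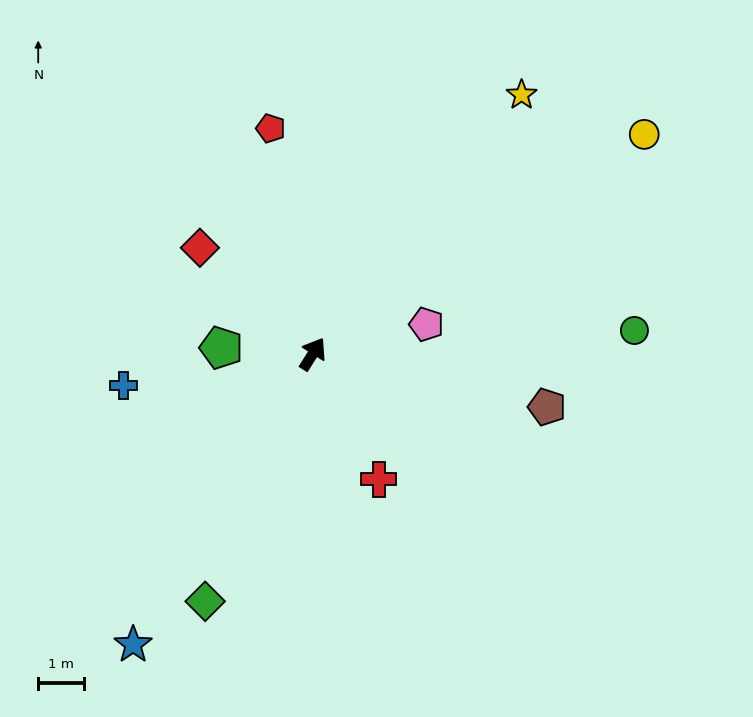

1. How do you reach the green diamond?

turn right 171°, forward 5.9 m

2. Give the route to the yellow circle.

turn right 24°, forward 8.7 m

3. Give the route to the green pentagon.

turn left 118°, forward 2.0 m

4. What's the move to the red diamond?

turn left 79°, forward 3.4 m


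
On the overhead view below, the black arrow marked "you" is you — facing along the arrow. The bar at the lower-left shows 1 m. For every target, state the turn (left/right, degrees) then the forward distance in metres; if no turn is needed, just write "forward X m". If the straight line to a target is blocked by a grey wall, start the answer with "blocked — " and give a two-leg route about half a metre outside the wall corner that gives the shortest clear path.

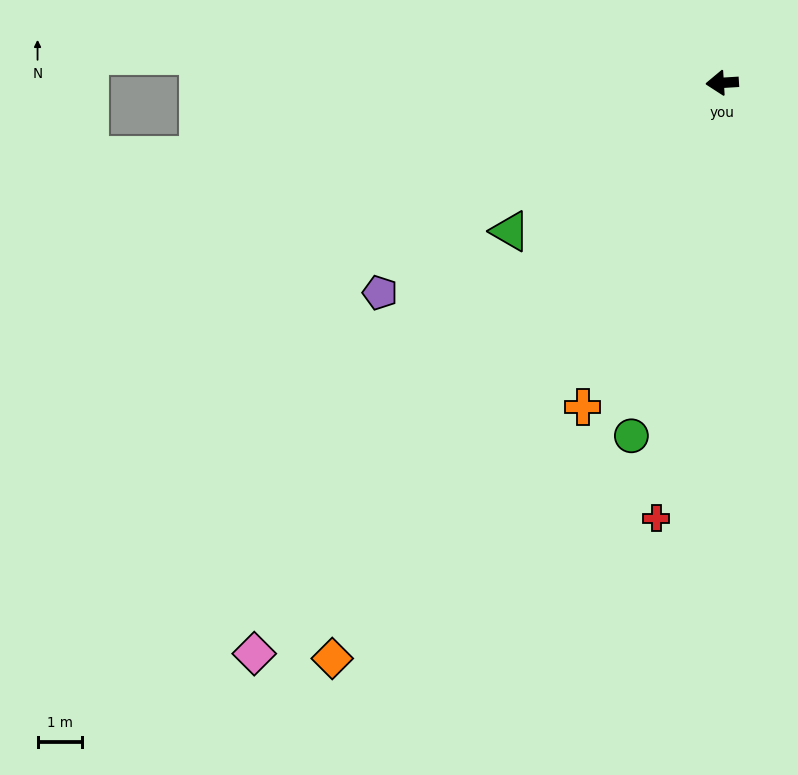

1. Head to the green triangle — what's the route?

turn left 31°, forward 5.8 m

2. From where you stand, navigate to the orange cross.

turn left 63°, forward 7.9 m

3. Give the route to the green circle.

turn left 72°, forward 8.2 m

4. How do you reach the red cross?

turn left 78°, forward 9.9 m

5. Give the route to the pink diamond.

turn left 47°, forward 16.6 m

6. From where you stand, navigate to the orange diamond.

turn left 52°, forward 15.6 m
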